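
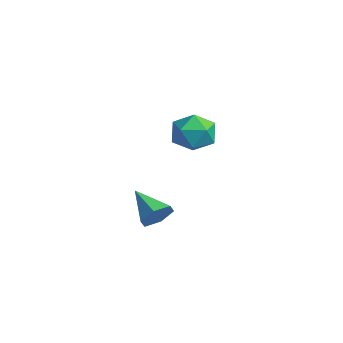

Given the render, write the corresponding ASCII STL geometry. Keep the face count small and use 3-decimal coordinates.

solid 
facet normal 0.822 0.244 -0.515
outer loop
vertex 5.174 -2.432 -1.671
vertex 4.668 -2.061 -2.302
vertex 4.953 -1.572 -1.616
endloop
endfacet
facet normal 0.162 -0.022 0.987
outer loop
vertex 5.174 -2.432 -1.671
vertex 4.953 -1.572 -1.616
vertex 3.132 -2.519 -1.338
endloop
endfacet
facet normal 0.822 0.244 -0.515
outer loop
vertex 4.953 -1.572 -1.616
vertex 4.668 -2.061 -2.302
vertex 4.447 -1.201 -2.247
endloop
endfacet
facet normal -0.275 0.716 0.641
outer loop
vertex 4.953 -1.572 -1.616
vertex 4.447 -1.201 -2.247
vertex 3.132 -2.519 -1.338
endloop
endfacet
facet normal 0.821 0.244 -0.516
outer loop
vertex 4.447 -1.201 -2.247
vertex 4.668 -2.061 -2.302
vertex 4.161 -1.691 -2.933
endloop
endfacet
facet normal -0.749 0.645 -0.148
outer loop
vertex 4.447 -1.201 -2.247
vertex 4.161 -1.691 -2.933
vertex 3.132 -2.519 -1.338
endloop
endfacet
facet normal 0.821 0.245 -0.516
outer loop
vertex 4.161 -1.691 -2.933
vertex 4.668 -2.061 -2.302
vertex 4.383 -2.551 -2.988
endloop
endfacet
facet normal -0.787 -0.165 -0.594
outer loop
vertex 4.161 -1.691 -2.933
vertex 4.383 -2.551 -2.988
vertex 3.132 -2.519 -1.338
endloop
endfacet
facet normal 0.822 0.244 -0.515
outer loop
vertex 4.383 -2.551 -2.988
vertex 4.668 -2.061 -2.302
vertex 4.889 -2.922 -2.357
endloop
endfacet
facet normal -0.351 -0.903 -0.249
outer loop
vertex 4.383 -2.551 -2.988
vertex 4.889 -2.922 -2.357
vertex 3.132 -2.519 -1.338
endloop
endfacet
facet normal 0.822 0.244 -0.515
outer loop
vertex 4.889 -2.922 -2.357
vertex 4.668 -2.061 -2.302
vertex 5.174 -2.432 -1.671
endloop
endfacet
facet normal 0.124 -0.831 0.542
outer loop
vertex 4.889 -2.922 -2.357
vertex 5.174 -2.432 -1.671
vertex 3.132 -2.519 -1.338
endloop
endfacet
facet normal -0.901 0.386 -0.199
outer loop
vertex -1.941 3.037 -1.008
vertex -2.431 1.909 -0.977
vertex -2.37 2.581 0.051
endloop
endfacet
facet normal -0.499 0.851 0.164
outer loop
vertex -1.941 3.037 -1.008
vertex -2.37 2.581 0.051
vertex -1.31 3.206 0.034
endloop
endfacet
facet normal 0.094 0.972 -0.215
outer loop
vertex -1.941 3.037 -1.008
vertex -1.31 3.206 0.034
vertex -0.717 2.919 -1.004
endloop
endfacet
facet normal 0.059 0.583 -0.811
outer loop
vertex -1.941 3.037 -1.008
vertex -0.717 2.919 -1.004
vertex -1.41 2.118 -1.63
endloop
endfacet
facet normal -0.557 0.220 -0.801
outer loop
vertex -1.941 3.037 -1.008
vertex -1.41 2.118 -1.63
vertex -2.431 1.909 -0.977
endloop
endfacet
facet normal -0.309 0.545 0.780
outer loop
vertex -1.31 3.206 0.034
vertex -2.37 2.581 0.051
vertex -1.41 2.182 0.71
endloop
endfacet
facet normal -0.959 -0.208 0.193
outer loop
vertex -2.37 2.581 0.051
vertex -2.431 1.909 -0.977
vertex -2.103 1.381 0.084
endloop
endfacet
facet normal -0.402 -0.477 -0.782
outer loop
vertex -2.431 1.909 -0.977
vertex -1.41 2.118 -1.63
vertex -1.51 1.094 -0.954
endloop
endfacet
facet normal 0.593 0.110 -0.798
outer loop
vertex -1.41 2.118 -1.63
vertex -0.717 2.919 -1.004
vertex -0.45 1.719 -0.971
endloop
endfacet
facet normal 0.651 0.740 0.167
outer loop
vertex -0.717 2.919 -1.004
vertex -1.31 3.206 0.034
vertex -0.389 2.391 0.057
endloop
endfacet
facet normal -0.059 -0.583 0.811
outer loop
vertex -0.879 1.263 0.088
vertex -1.41 2.182 0.71
vertex -2.103 1.381 0.084
endloop
endfacet
facet normal -0.094 -0.972 0.215
outer loop
vertex -0.879 1.263 0.088
vertex -2.103 1.381 0.084
vertex -1.51 1.094 -0.954
endloop
endfacet
facet normal 0.499 -0.851 -0.164
outer loop
vertex -0.879 1.263 0.088
vertex -1.51 1.094 -0.954
vertex -0.45 1.719 -0.971
endloop
endfacet
facet normal 0.901 -0.386 0.199
outer loop
vertex -0.879 1.263 0.088
vertex -0.45 1.719 -0.971
vertex -0.389 2.391 0.057
endloop
endfacet
facet normal 0.557 -0.220 0.801
outer loop
vertex -0.879 1.263 0.088
vertex -0.389 2.391 0.057
vertex -1.41 2.182 0.71
endloop
endfacet
facet normal -0.593 -0.110 0.798
outer loop
vertex -2.103 1.381 0.084
vertex -1.41 2.182 0.71
vertex -2.37 2.581 0.051
endloop
endfacet
facet normal -0.651 -0.740 -0.167
outer loop
vertex -1.51 1.094 -0.954
vertex -2.103 1.381 0.084
vertex -2.431 1.909 -0.977
endloop
endfacet
facet normal 0.309 -0.545 -0.780
outer loop
vertex -0.45 1.719 -0.971
vertex -1.51 1.094 -0.954
vertex -1.41 2.118 -1.63
endloop
endfacet
facet normal 0.959 0.208 -0.193
outer loop
vertex -0.389 2.391 0.057
vertex -0.45 1.719 -0.971
vertex -0.717 2.919 -1.004
endloop
endfacet
facet normal 0.402 0.477 0.782
outer loop
vertex -1.41 2.182 0.71
vertex -0.389 2.391 0.057
vertex -1.31 3.206 0.034
endloop
endfacet

endsolid


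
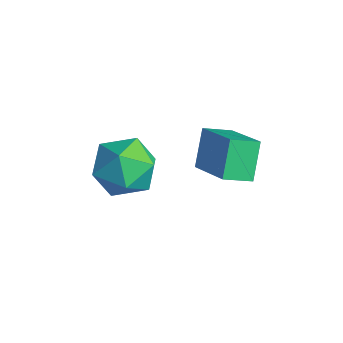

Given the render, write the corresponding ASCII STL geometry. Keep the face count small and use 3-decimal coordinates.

solid 
facet normal -0.864 0.070 -0.498
outer loop
vertex -3.667 2.506 -1.314
vertex -3.348 3.497 -1.727
vertex -3.024 1.792 -2.53
endloop
endfacet
facet normal -0.285 -0.885 0.369
outer loop
vertex -1.192 1.643 -1.473
vertex -3.667 2.506 -1.314
vertex -3.024 1.792 -2.53
endloop
endfacet
facet normal -0.864 0.071 -0.498
outer loop
vertex -3.024 1.792 -2.53
vertex -3.348 3.497 -1.727
vertex -2.705 2.782 -2.943
endloop
endfacet
facet normal 0.415 -0.461 -0.784
outer loop
vertex -2.705 2.782 -2.943
vertex -1.192 1.643 -1.473
vertex -3.024 1.792 -2.53
endloop
endfacet
facet normal -0.415 0.461 0.785
outer loop
vertex -3.667 2.506 -1.314
vertex -1.516 3.348 -0.67
vertex -3.348 3.497 -1.727
endloop
endfacet
facet normal -0.285 -0.885 0.370
outer loop
vertex -1.835 2.358 -0.257
vertex -3.667 2.506 -1.314
vertex -1.192 1.643 -1.473
endloop
endfacet
facet normal -0.415 0.461 0.784
outer loop
vertex -1.835 2.358 -0.257
vertex -1.516 3.348 -0.67
vertex -3.667 2.506 -1.314
endloop
endfacet
facet normal 0.285 0.884 -0.369
outer loop
vertex -3.348 3.497 -1.727
vertex -1.516 3.348 -0.67
vertex -2.705 2.782 -2.943
endloop
endfacet
facet normal 0.415 -0.461 -0.784
outer loop
vertex -0.873 2.634 -1.886
vertex -1.192 1.643 -1.473
vertex -2.705 2.782 -2.943
endloop
endfacet
facet normal 0.284 0.885 -0.369
outer loop
vertex -2.705 2.782 -2.943
vertex -1.516 3.348 -0.67
vertex -0.873 2.634 -1.886
endloop
endfacet
facet normal 0.864 -0.070 0.498
outer loop
vertex -0.873 2.634 -1.886
vertex -1.835 2.358 -0.257
vertex -1.192 1.643 -1.473
endloop
endfacet
facet normal 0.864 -0.071 0.498
outer loop
vertex -1.516 3.348 -0.67
vertex -1.835 2.358 -0.257
vertex -0.873 2.634 -1.886
endloop
endfacet
facet normal -0.989 -0.150 0.013
outer loop
vertex -4.313 -0.248 -1.332
vertex -4.143 -1.41 -1.763
vertex -4.159 -1.196 -0.53
endloop
endfacet
facet normal -0.795 0.312 0.521
outer loop
vertex -4.313 -0.248 -1.332
vertex -4.159 -1.196 -0.53
vertex -3.592 -0.101 -0.32
endloop
endfacet
facet normal -0.465 0.861 0.206
outer loop
vertex -4.313 -0.248 -1.332
vertex -3.592 -0.101 -0.32
vertex -3.224 0.362 -1.423
endloop
endfacet
facet normal -0.455 0.739 -0.497
outer loop
vertex -4.313 -0.248 -1.332
vertex -3.224 0.362 -1.423
vertex -3.564 -0.448 -2.315
endloop
endfacet
facet normal -0.779 0.115 -0.617
outer loop
vertex -4.313 -0.248 -1.332
vertex -3.564 -0.448 -2.315
vertex -4.143 -1.41 -1.763
endloop
endfacet
facet normal -0.324 -0.014 0.946
outer loop
vertex -3.592 -0.101 -0.32
vertex -4.159 -1.196 -0.53
vertex -2.976 -1.172 -0.125
endloop
endfacet
facet normal -0.638 -0.760 0.124
outer loop
vertex -4.159 -1.196 -0.53
vertex -4.143 -1.41 -1.763
vertex -3.316 -1.982 -1.017
endloop
endfacet
facet normal -0.298 -0.334 -0.894
outer loop
vertex -4.143 -1.41 -1.763
vertex -3.564 -0.448 -2.315
vertex -2.948 -1.519 -2.12
endloop
endfacet
facet normal 0.226 0.677 -0.701
outer loop
vertex -3.564 -0.448 -2.315
vertex -3.224 0.362 -1.423
vertex -2.381 -0.424 -1.91
endloop
endfacet
facet normal 0.210 0.874 0.437
outer loop
vertex -3.224 0.362 -1.423
vertex -3.592 -0.101 -0.32
vertex -2.397 -0.21 -0.677
endloop
endfacet
facet normal 0.455 -0.739 0.497
outer loop
vertex -2.227 -1.372 -1.108
vertex -2.976 -1.172 -0.125
vertex -3.316 -1.982 -1.017
endloop
endfacet
facet normal 0.465 -0.861 -0.206
outer loop
vertex -2.227 -1.372 -1.108
vertex -3.316 -1.982 -1.017
vertex -2.948 -1.519 -2.12
endloop
endfacet
facet normal 0.795 -0.312 -0.521
outer loop
vertex -2.227 -1.372 -1.108
vertex -2.948 -1.519 -2.12
vertex -2.381 -0.424 -1.91
endloop
endfacet
facet normal 0.989 0.150 -0.013
outer loop
vertex -2.227 -1.372 -1.108
vertex -2.381 -0.424 -1.91
vertex -2.397 -0.21 -0.677
endloop
endfacet
facet normal 0.779 -0.115 0.617
outer loop
vertex -2.227 -1.372 -1.108
vertex -2.397 -0.21 -0.677
vertex -2.976 -1.172 -0.125
endloop
endfacet
facet normal -0.226 -0.677 0.701
outer loop
vertex -3.316 -1.982 -1.017
vertex -2.976 -1.172 -0.125
vertex -4.159 -1.196 -0.53
endloop
endfacet
facet normal -0.210 -0.874 -0.437
outer loop
vertex -2.948 -1.519 -2.12
vertex -3.316 -1.982 -1.017
vertex -4.143 -1.41 -1.763
endloop
endfacet
facet normal 0.324 0.014 -0.946
outer loop
vertex -2.381 -0.424 -1.91
vertex -2.948 -1.519 -2.12
vertex -3.564 -0.448 -2.315
endloop
endfacet
facet normal 0.638 0.760 -0.124
outer loop
vertex -2.397 -0.21 -0.677
vertex -2.381 -0.424 -1.91
vertex -3.224 0.362 -1.423
endloop
endfacet
facet normal 0.298 0.334 0.894
outer loop
vertex -2.976 -1.172 -0.125
vertex -2.397 -0.21 -0.677
vertex -3.592 -0.101 -0.32
endloop
endfacet

endsolid


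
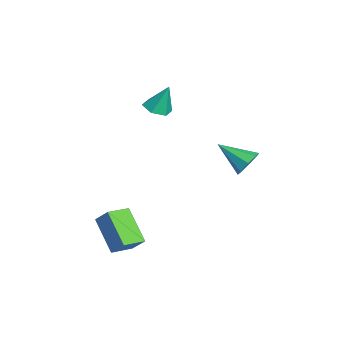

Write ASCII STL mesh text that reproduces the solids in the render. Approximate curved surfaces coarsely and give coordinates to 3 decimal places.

solid 
facet normal -0.088 -0.356 -0.930
outer loop
vertex -1.181 -0.372 1.227
vertex -1.864 -0.77 1.444
vertex -1.91 -0.004 1.155
endloop
endfacet
facet normal 0.448 0.894 0.033
outer loop
vertex -1.181 -0.372 1.227
vertex -1.91 -0.004 1.155
vertex -1.716 -0.17 3.016
endloop
endfacet
facet normal -0.088 -0.356 -0.930
outer loop
vertex -1.91 -0.004 1.155
vertex -1.864 -0.77 1.444
vertex -2.593 -0.402 1.372
endloop
endfacet
facet normal -0.469 0.874 0.127
outer loop
vertex -1.91 -0.004 1.155
vertex -2.593 -0.402 1.372
vertex -1.716 -0.17 3.016
endloop
endfacet
facet normal -0.087 -0.355 -0.931
outer loop
vertex -2.593 -0.402 1.372
vertex -1.864 -0.77 1.444
vertex -2.548 -1.168 1.66
endloop
endfacet
facet normal -0.883 0.119 0.454
outer loop
vertex -2.593 -0.402 1.372
vertex -2.548 -1.168 1.66
vertex -1.716 -0.17 3.016
endloop
endfacet
facet normal -0.088 -0.355 -0.931
outer loop
vertex -2.548 -1.168 1.66
vertex -1.864 -0.77 1.444
vertex -1.819 -1.537 1.732
endloop
endfacet
facet normal -0.381 -0.618 0.688
outer loop
vertex -2.548 -1.168 1.66
vertex -1.819 -1.537 1.732
vertex -1.716 -0.17 3.016
endloop
endfacet
facet normal -0.089 -0.355 -0.931
outer loop
vertex -1.819 -1.537 1.732
vertex -1.864 -0.77 1.444
vertex -1.135 -1.139 1.515
endloop
endfacet
facet normal 0.537 -0.599 0.594
outer loop
vertex -1.819 -1.537 1.732
vertex -1.135 -1.139 1.515
vertex -1.716 -0.17 3.016
endloop
endfacet
facet normal -0.089 -0.355 -0.931
outer loop
vertex -1.135 -1.139 1.515
vertex -1.864 -0.77 1.444
vertex -1.181 -0.372 1.227
endloop
endfacet
facet normal 0.951 0.157 0.267
outer loop
vertex -1.135 -1.139 1.515
vertex -1.181 -0.372 1.227
vertex -1.716 -0.17 3.016
endloop
endfacet
facet normal -0.542 0.816 -0.203
outer loop
vertex 2.336 -3.201 -3.726
vertex 2.89 -2.618 -2.863
vertex 3.855 -2.545 -5.145
endloop
endfacet
facet normal -0.470 -0.494 -0.731
outer loop
vertex 4.57 -3.622 -4.877
vertex 2.336 -3.201 -3.726
vertex 3.855 -2.545 -5.145
endloop
endfacet
facet normal -0.541 0.816 -0.203
outer loop
vertex 3.855 -2.545 -5.145
vertex 2.89 -2.618 -2.863
vertex 4.41 -1.962 -4.281
endloop
endfacet
facet normal 0.697 0.301 -0.651
outer loop
vertex 4.41 -1.962 -4.281
vertex 4.57 -3.622 -4.877
vertex 3.855 -2.545 -5.145
endloop
endfacet
facet normal -0.697 -0.301 0.651
outer loop
vertex 2.336 -3.201 -3.726
vertex 3.605 -3.695 -2.595
vertex 2.89 -2.618 -2.863
endloop
endfacet
facet normal -0.470 -0.493 -0.732
outer loop
vertex 3.05 -4.278 -3.459
vertex 2.336 -3.201 -3.726
vertex 4.57 -3.622 -4.877
endloop
endfacet
facet normal -0.697 -0.301 0.651
outer loop
vertex 3.05 -4.278 -3.459
vertex 3.605 -3.695 -2.595
vertex 2.336 -3.201 -3.726
endloop
endfacet
facet normal 0.470 0.494 0.732
outer loop
vertex 2.89 -2.618 -2.863
vertex 3.605 -3.695 -2.595
vertex 4.41 -1.962 -4.281
endloop
endfacet
facet normal 0.697 0.301 -0.651
outer loop
vertex 5.124 -3.039 -4.014
vertex 4.57 -3.622 -4.877
vertex 4.41 -1.962 -4.281
endloop
endfacet
facet normal 0.470 0.493 0.732
outer loop
vertex 4.41 -1.962 -4.281
vertex 3.605 -3.695 -2.595
vertex 5.124 -3.039 -4.014
endloop
endfacet
facet normal 0.542 -0.816 0.203
outer loop
vertex 5.124 -3.039 -4.014
vertex 3.05 -4.278 -3.459
vertex 4.57 -3.622 -4.877
endloop
endfacet
facet normal 0.542 -0.816 0.203
outer loop
vertex 3.605 -3.695 -2.595
vertex 3.05 -4.278 -3.459
vertex 5.124 -3.039 -4.014
endloop
endfacet
facet normal 0.462 0.734 -0.498
outer loop
vertex 1.77 3.771 -0.212
vertex 1.48 3.456 -0.946
vertex 1.193 4.021 -0.379
endloop
endfacet
facet normal -0.170 0.246 0.954
outer loop
vertex 1.77 3.771 -0.212
vertex 1.193 4.021 -0.379
vertex 0.58 2.024 0.026
endloop
endfacet
facet normal 0.462 0.734 -0.498
outer loop
vertex 1.193 4.021 -0.379
vertex 1.48 3.456 -0.946
vertex 0.784 3.939 -0.879
endloop
endfacet
facet normal -0.753 0.345 0.560
outer loop
vertex 1.193 4.021 -0.379
vertex 0.784 3.939 -0.879
vertex 0.58 2.024 0.026
endloop
endfacet
facet normal 0.461 0.734 -0.499
outer loop
vertex 0.784 3.939 -0.879
vertex 1.48 3.456 -0.946
vertex 0.783 3.574 -1.417
endloop
endfacet
facet normal -0.995 0.081 -0.053
outer loop
vertex 0.784 3.939 -0.879
vertex 0.783 3.574 -1.417
vertex 0.58 2.024 0.026
endloop
endfacet
facet normal 0.461 0.734 -0.498
outer loop
vertex 0.783 3.574 -1.417
vertex 1.48 3.456 -0.946
vertex 1.19 3.14 -1.68
endloop
endfacet
facet normal -0.756 -0.390 -0.526
outer loop
vertex 0.783 3.574 -1.417
vertex 1.19 3.14 -1.68
vertex 0.58 2.024 0.026
endloop
endfacet
facet normal 0.463 0.733 -0.498
outer loop
vertex 1.19 3.14 -1.68
vertex 1.48 3.456 -0.946
vertex 1.767 2.89 -1.512
endloop
endfacet
facet normal -0.175 -0.794 -0.582
outer loop
vertex 1.19 3.14 -1.68
vertex 1.767 2.89 -1.512
vertex 0.58 2.024 0.026
endloop
endfacet
facet normal 0.462 0.733 -0.499
outer loop
vertex 1.767 2.89 -1.512
vertex 1.48 3.456 -0.946
vertex 2.176 2.972 -1.013
endloop
endfacet
facet normal 0.408 -0.893 -0.188
outer loop
vertex 1.767 2.89 -1.512
vertex 2.176 2.972 -1.013
vertex 0.58 2.024 0.026
endloop
endfacet
facet normal 0.462 0.734 -0.498
outer loop
vertex 2.176 2.972 -1.013
vertex 1.48 3.456 -0.946
vertex 2.177 3.337 -0.474
endloop
endfacet
facet normal 0.651 -0.629 0.425
outer loop
vertex 2.176 2.972 -1.013
vertex 2.177 3.337 -0.474
vertex 0.58 2.024 0.026
endloop
endfacet
facet normal 0.462 0.734 -0.498
outer loop
vertex 2.177 3.337 -0.474
vertex 1.48 3.456 -0.946
vertex 1.77 3.771 -0.212
endloop
endfacet
facet normal 0.411 -0.157 0.898
outer loop
vertex 2.177 3.337 -0.474
vertex 1.77 3.771 -0.212
vertex 0.58 2.024 0.026
endloop
endfacet

endsolid


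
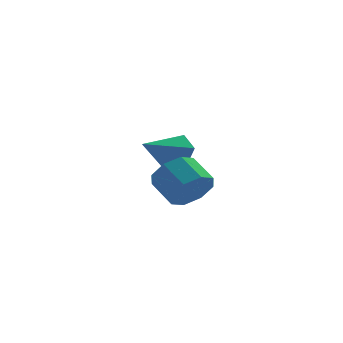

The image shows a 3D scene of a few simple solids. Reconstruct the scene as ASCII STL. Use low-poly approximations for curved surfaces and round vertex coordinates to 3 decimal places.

solid 
facet normal 0.718 0.523 -0.459
outer loop
vertex 1.093 0.829 1.606
vertex 0.362 1.424 1.141
vertex 0.753 1.706 2.074
endloop
endfacet
facet normal 0.271 -0.369 0.889
outer loop
vertex 1.093 0.829 1.606
vertex 0.753 1.706 2.074
vertex -1.102 0.356 2.079
endloop
endfacet
facet normal 0.718 0.524 -0.459
outer loop
vertex 0.753 1.706 2.074
vertex 0.362 1.424 1.141
vertex 0.023 2.3 1.61
endloop
endfacet
facet normal -0.266 0.369 0.891
outer loop
vertex 0.753 1.706 2.074
vertex 0.023 2.3 1.61
vertex -1.102 0.356 2.079
endloop
endfacet
facet normal 0.718 0.524 -0.459
outer loop
vertex 0.023 2.3 1.61
vertex 0.362 1.424 1.141
vertex -0.368 2.018 0.677
endloop
endfacet
facet normal -0.830 0.526 0.189
outer loop
vertex 0.023 2.3 1.61
vertex -0.368 2.018 0.677
vertex -1.102 0.356 2.079
endloop
endfacet
facet normal 0.718 0.523 -0.459
outer loop
vertex -0.368 2.018 0.677
vertex 0.362 1.424 1.141
vertex -0.029 1.142 0.209
endloop
endfacet
facet normal -0.856 -0.056 -0.515
outer loop
vertex -0.368 2.018 0.677
vertex -0.029 1.142 0.209
vertex -1.102 0.356 2.079
endloop
endfacet
facet normal 0.718 0.523 -0.459
outer loop
vertex -0.029 1.142 0.209
vertex 0.362 1.424 1.141
vertex 0.701 0.547 0.673
endloop
endfacet
facet normal -0.319 -0.794 -0.517
outer loop
vertex -0.029 1.142 0.209
vertex 0.701 0.547 0.673
vertex -1.102 0.356 2.079
endloop
endfacet
facet normal 0.718 0.523 -0.460
outer loop
vertex 0.701 0.547 0.673
vertex 0.362 1.424 1.141
vertex 1.093 0.829 1.606
endloop
endfacet
facet normal 0.245 -0.952 0.185
outer loop
vertex 0.701 0.547 0.673
vertex 1.093 0.829 1.606
vertex -1.102 0.356 2.079
endloop
endfacet
facet normal 0.461 -0.729 -0.507
outer loop
vertex 1.368 -3.125 0.897
vertex 0.489 -3.681 0.897
vertex 0.912 -2.973 0.264
endloop
endfacet
facet normal 0.677 0.658 -0.330
outer loop
vertex 1.368 -3.125 0.897
vertex 0.912 -2.973 0.264
vertex 0.709 -2.083 1.623
endloop
endfacet
facet normal 0.677 0.658 -0.330
outer loop
vertex 0.709 -2.083 1.623
vertex 0.912 -2.973 0.264
vertex 0.253 -1.931 0.989
endloop
endfacet
facet normal -0.461 0.728 0.506
outer loop
vertex 0.709 -2.083 1.623
vertex 0.253 -1.931 0.989
vertex -0.169 -2.639 1.623
endloop
endfacet
facet normal 0.461 -0.729 -0.507
outer loop
vertex 0.912 -2.973 0.264
vertex 0.489 -3.681 0.897
vertex 0.208 -3.235 0.001
endloop
endfacet
facet normal 0.074 0.601 -0.796
outer loop
vertex 0.912 -2.973 0.264
vertex 0.208 -3.235 0.001
vertex 0.253 -1.931 0.989
endloop
endfacet
facet normal 0.074 0.601 -0.796
outer loop
vertex 0.253 -1.931 0.989
vertex 0.208 -3.235 0.001
vertex -0.451 -2.193 0.726
endloop
endfacet
facet normal -0.461 0.729 0.507
outer loop
vertex 0.253 -1.931 0.989
vertex -0.451 -2.193 0.726
vertex -0.169 -2.639 1.623
endloop
endfacet
facet normal 0.461 -0.728 -0.507
outer loop
vertex 0.208 -3.235 0.001
vertex 0.489 -3.681 0.897
vertex -0.331 -3.759 0.264
endloop
endfacet
facet normal -0.574 0.191 -0.796
outer loop
vertex 0.208 -3.235 0.001
vertex -0.331 -3.759 0.264
vertex -0.451 -2.193 0.726
endloop
endfacet
facet normal -0.574 0.191 -0.796
outer loop
vertex -0.451 -2.193 0.726
vertex -0.331 -3.759 0.264
vertex -0.99 -2.717 0.989
endloop
endfacet
facet normal -0.461 0.728 0.507
outer loop
vertex -0.451 -2.193 0.726
vertex -0.99 -2.717 0.989
vertex -0.169 -2.639 1.623
endloop
endfacet
facet normal 0.461 -0.728 -0.507
outer loop
vertex -0.331 -3.759 0.264
vertex 0.489 -3.681 0.897
vertex -0.389 -4.237 0.897
endloop
endfacet
facet normal -0.884 -0.330 -0.330
outer loop
vertex -0.331 -3.759 0.264
vertex -0.389 -4.237 0.897
vertex -0.99 -2.717 0.989
endloop
endfacet
facet normal -0.885 -0.330 -0.330
outer loop
vertex -0.99 -2.717 0.989
vertex -0.389 -4.237 0.897
vertex -1.048 -3.195 1.623
endloop
endfacet
facet normal -0.461 0.728 0.507
outer loop
vertex -0.99 -2.717 0.989
vertex -1.048 -3.195 1.623
vertex -0.169 -2.639 1.623
endloop
endfacet
facet normal 0.461 -0.728 -0.506
outer loop
vertex -0.389 -4.237 0.897
vertex 0.489 -3.681 0.897
vertex 0.067 -4.389 1.531
endloop
endfacet
facet normal -0.677 -0.658 0.329
outer loop
vertex -0.389 -4.237 0.897
vertex 0.067 -4.389 1.531
vertex -1.048 -3.195 1.623
endloop
endfacet
facet normal -0.677 -0.658 0.330
outer loop
vertex -1.048 -3.195 1.623
vertex 0.067 -4.389 1.531
vertex -0.592 -3.347 2.256
endloop
endfacet
facet normal -0.461 0.729 0.507
outer loop
vertex -1.048 -3.195 1.623
vertex -0.592 -3.347 2.256
vertex -0.169 -2.639 1.623
endloop
endfacet
facet normal 0.461 -0.729 -0.507
outer loop
vertex 0.067 -4.389 1.531
vertex 0.489 -3.681 0.897
vertex 0.771 -4.127 1.794
endloop
endfacet
facet normal -0.074 -0.601 0.796
outer loop
vertex 0.067 -4.389 1.531
vertex 0.771 -4.127 1.794
vertex -0.592 -3.347 2.256
endloop
endfacet
facet normal -0.074 -0.601 0.796
outer loop
vertex -0.592 -3.347 2.256
vertex 0.771 -4.127 1.794
vertex 0.112 -3.085 2.519
endloop
endfacet
facet normal -0.461 0.729 0.507
outer loop
vertex -0.592 -3.347 2.256
vertex 0.112 -3.085 2.519
vertex -0.169 -2.639 1.623
endloop
endfacet
facet normal 0.461 -0.728 -0.507
outer loop
vertex 0.771 -4.127 1.794
vertex 0.489 -3.681 0.897
vertex 1.31 -3.603 1.531
endloop
endfacet
facet normal 0.574 -0.191 0.796
outer loop
vertex 0.771 -4.127 1.794
vertex 1.31 -3.603 1.531
vertex 0.112 -3.085 2.519
endloop
endfacet
facet normal 0.574 -0.191 0.796
outer loop
vertex 0.112 -3.085 2.519
vertex 1.31 -3.603 1.531
vertex 0.651 -2.561 2.256
endloop
endfacet
facet normal -0.461 0.728 0.507
outer loop
vertex 0.112 -3.085 2.519
vertex 0.651 -2.561 2.256
vertex -0.169 -2.639 1.623
endloop
endfacet
facet normal 0.461 -0.728 -0.507
outer loop
vertex 1.31 -3.603 1.531
vertex 0.489 -3.681 0.897
vertex 1.368 -3.125 0.897
endloop
endfacet
facet normal 0.885 0.330 0.330
outer loop
vertex 1.31 -3.603 1.531
vertex 1.368 -3.125 0.897
vertex 0.651 -2.561 2.256
endloop
endfacet
facet normal 0.885 0.330 0.330
outer loop
vertex 0.651 -2.561 2.256
vertex 1.368 -3.125 0.897
vertex 0.709 -2.083 1.623
endloop
endfacet
facet normal -0.461 0.728 0.507
outer loop
vertex 0.651 -2.561 2.256
vertex 0.709 -2.083 1.623
vertex -0.169 -2.639 1.623
endloop
endfacet

endsolid


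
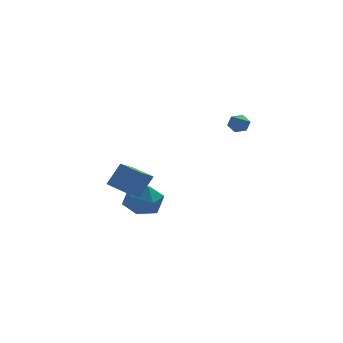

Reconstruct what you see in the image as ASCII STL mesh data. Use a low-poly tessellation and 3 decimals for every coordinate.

solid 
facet normal -0.516 -0.696 0.500
outer loop
vertex -1.413 -3.942 0.33
vertex -2.326 -3.061 0.615
vertex -2.111 -4.279 -0.86
endloop
endfacet
facet normal 0.702 -0.678 -0.220
outer loop
vertex -1.414 -3.339 -1.535
vertex -1.413 -3.942 0.33
vertex -2.111 -4.279 -0.86
endloop
endfacet
facet normal -0.516 -0.696 0.499
outer loop
vertex -2.111 -4.279 -0.86
vertex -2.326 -3.061 0.615
vertex -3.023 -3.398 -0.575
endloop
endfacet
facet normal -0.491 -0.237 -0.838
outer loop
vertex -3.023 -3.398 -0.575
vertex -1.414 -3.339 -1.535
vertex -2.111 -4.279 -0.86
endloop
endfacet
facet normal 0.491 0.238 0.838
outer loop
vertex -1.413 -3.942 0.33
vertex -1.629 -2.121 -0.06
vertex -2.326 -3.061 0.615
endloop
endfacet
facet normal 0.702 -0.677 -0.219
outer loop
vertex -0.717 -3.002 -0.345
vertex -1.413 -3.942 0.33
vertex -1.414 -3.339 -1.535
endloop
endfacet
facet normal 0.491 0.238 0.838
outer loop
vertex -0.717 -3.002 -0.345
vertex -1.629 -2.121 -0.06
vertex -1.413 -3.942 0.33
endloop
endfacet
facet normal -0.702 0.678 0.219
outer loop
vertex -2.326 -3.061 0.615
vertex -1.629 -2.121 -0.06
vertex -3.023 -3.398 -0.575
endloop
endfacet
facet normal -0.491 -0.238 -0.838
outer loop
vertex -2.327 -2.458 -1.25
vertex -1.414 -3.339 -1.535
vertex -3.023 -3.398 -0.575
endloop
endfacet
facet normal -0.702 0.678 0.220
outer loop
vertex -3.023 -3.398 -0.575
vertex -1.629 -2.121 -0.06
vertex -2.327 -2.458 -1.25
endloop
endfacet
facet normal 0.516 0.696 -0.499
outer loop
vertex -2.327 -2.458 -1.25
vertex -0.717 -3.002 -0.345
vertex -1.414 -3.339 -1.535
endloop
endfacet
facet normal 0.516 0.696 -0.500
outer loop
vertex -1.629 -2.121 -0.06
vertex -0.717 -3.002 -0.345
vertex -2.327 -2.458 -1.25
endloop
endfacet
facet normal 0.216 0.839 -0.500
outer loop
vertex 4.162 -1.99 2.777
vertex 3.6 -1.916 2.658
vertex 3.826 -1.687 3.14
endloop
endfacet
facet normal 0.715 -0.042 0.697
outer loop
vertex 4.162 -1.99 2.777
vertex 3.826 -1.687 3.14
vertex 3.14 -3.704 3.722
endloop
endfacet
facet normal 0.214 0.839 -0.499
outer loop
vertex 3.826 -1.687 3.14
vertex 3.6 -1.916 2.658
vertex 3.263 -1.614 3.021
endloop
endfacet
facet normal -0.156 0.322 0.934
outer loop
vertex 3.826 -1.687 3.14
vertex 3.263 -1.614 3.021
vertex 3.14 -3.704 3.722
endloop
endfacet
facet normal 0.214 0.839 -0.499
outer loop
vertex 3.263 -1.614 3.021
vertex 3.6 -1.916 2.658
vertex 3.037 -1.843 2.539
endloop
endfacet
facet normal -0.921 0.172 0.350
outer loop
vertex 3.263 -1.614 3.021
vertex 3.037 -1.843 2.539
vertex 3.14 -3.704 3.722
endloop
endfacet
facet normal 0.214 0.839 -0.500
outer loop
vertex 3.037 -1.843 2.539
vertex 3.6 -1.916 2.658
vertex 3.373 -2.145 2.176
endloop
endfacet
facet normal -0.814 -0.343 -0.468
outer loop
vertex 3.037 -1.843 2.539
vertex 3.373 -2.145 2.176
vertex 3.14 -3.704 3.722
endloop
endfacet
facet normal 0.216 0.839 -0.500
outer loop
vertex 3.373 -2.145 2.176
vertex 3.6 -1.916 2.658
vertex 3.936 -2.219 2.295
endloop
endfacet
facet normal 0.056 -0.707 -0.705
outer loop
vertex 3.373 -2.145 2.176
vertex 3.936 -2.219 2.295
vertex 3.14 -3.704 3.722
endloop
endfacet
facet normal 0.216 0.839 -0.500
outer loop
vertex 3.936 -2.219 2.295
vertex 3.6 -1.916 2.658
vertex 4.162 -1.99 2.777
endloop
endfacet
facet normal 0.822 -0.557 -0.121
outer loop
vertex 3.936 -2.219 2.295
vertex 4.162 -1.99 2.777
vertex 3.14 -3.704 3.722
endloop
endfacet
facet normal -0.251 0.861 0.442
outer loop
vertex -1.312 1.744 -3.758
vertex -1.583 1.164 -2.782
vertex -0.498 1.562 -2.942
endloop
endfacet
facet normal 0.261 0.964 -0.046
outer loop
vertex -1.312 1.744 -3.758
vertex -0.498 1.562 -2.942
vertex -0.23 1.436 -4.071
endloop
endfacet
facet normal 0.014 0.737 -0.676
outer loop
vertex -1.312 1.744 -3.758
vertex -0.23 1.436 -4.071
vertex -1.15 0.961 -4.609
endloop
endfacet
facet normal -0.650 0.494 -0.578
outer loop
vertex -1.312 1.744 -3.758
vertex -1.15 0.961 -4.609
vertex -1.987 0.793 -3.812
endloop
endfacet
facet normal -0.813 0.571 0.113
outer loop
vertex -1.312 1.744 -3.758
vertex -1.987 0.793 -3.812
vertex -1.583 1.164 -2.782
endloop
endfacet
facet normal 0.819 0.558 0.132
outer loop
vertex -0.23 1.436 -4.071
vertex -0.498 1.562 -2.942
vertex 0.167 0.667 -3.288
endloop
endfacet
facet normal -0.008 0.392 0.920
outer loop
vertex -0.498 1.562 -2.942
vertex -1.583 1.164 -2.782
vertex -0.67 0.499 -2.491
endloop
endfacet
facet normal -0.918 -0.079 0.388
outer loop
vertex -1.583 1.164 -2.782
vertex -1.987 0.793 -3.812
vertex -1.59 0.024 -3.029
endloop
endfacet
facet normal -0.653 -0.204 -0.729
outer loop
vertex -1.987 0.793 -3.812
vertex -1.15 0.961 -4.609
vertex -1.322 -0.102 -4.158
endloop
endfacet
facet normal 0.421 0.190 -0.887
outer loop
vertex -1.15 0.961 -4.609
vertex -0.23 1.436 -4.071
vertex -0.237 0.296 -4.318
endloop
endfacet
facet normal 0.650 -0.494 0.578
outer loop
vertex -0.508 -0.284 -3.342
vertex 0.167 0.667 -3.288
vertex -0.67 0.499 -2.491
endloop
endfacet
facet normal -0.014 -0.737 0.676
outer loop
vertex -0.508 -0.284 -3.342
vertex -0.67 0.499 -2.491
vertex -1.59 0.024 -3.029
endloop
endfacet
facet normal -0.261 -0.964 0.046
outer loop
vertex -0.508 -0.284 -3.342
vertex -1.59 0.024 -3.029
vertex -1.322 -0.102 -4.158
endloop
endfacet
facet normal 0.251 -0.861 -0.442
outer loop
vertex -0.508 -0.284 -3.342
vertex -1.322 -0.102 -4.158
vertex -0.237 0.296 -4.318
endloop
endfacet
facet normal 0.813 -0.571 -0.113
outer loop
vertex -0.508 -0.284 -3.342
vertex -0.237 0.296 -4.318
vertex 0.167 0.667 -3.288
endloop
endfacet
facet normal 0.653 0.204 0.729
outer loop
vertex -0.67 0.499 -2.491
vertex 0.167 0.667 -3.288
vertex -0.498 1.562 -2.942
endloop
endfacet
facet normal -0.421 -0.190 0.887
outer loop
vertex -1.59 0.024 -3.029
vertex -0.67 0.499 -2.491
vertex -1.583 1.164 -2.782
endloop
endfacet
facet normal -0.819 -0.558 -0.132
outer loop
vertex -1.322 -0.102 -4.158
vertex -1.59 0.024 -3.029
vertex -1.987 0.793 -3.812
endloop
endfacet
facet normal 0.008 -0.392 -0.920
outer loop
vertex -0.237 0.296 -4.318
vertex -1.322 -0.102 -4.158
vertex -1.15 0.961 -4.609
endloop
endfacet
facet normal 0.918 0.079 -0.388
outer loop
vertex 0.167 0.667 -3.288
vertex -0.237 0.296 -4.318
vertex -0.23 1.436 -4.071
endloop
endfacet

endsolid


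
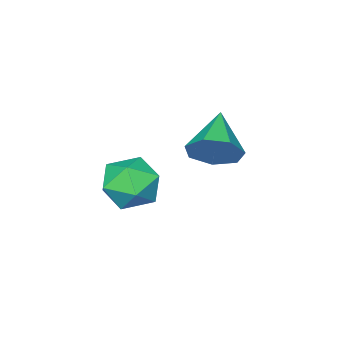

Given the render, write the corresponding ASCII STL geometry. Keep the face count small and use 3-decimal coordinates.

solid 
facet normal -0.907 -0.374 0.192
outer loop
vertex 0.429 -0.406 -1.599
vertex 0.88 -1.469 -1.54
vertex 0.812 -0.816 -0.588
endloop
endfacet
facet normal -0.849 0.293 0.440
outer loop
vertex 0.429 -0.406 -1.599
vertex 0.812 -0.816 -0.588
vertex 1.033 0.278 -0.889
endloop
endfacet
facet normal -0.687 0.719 -0.108
outer loop
vertex 0.429 -0.406 -1.599
vertex 1.033 0.278 -0.889
vertex 1.237 0.302 -2.027
endloop
endfacet
facet normal -0.645 0.315 -0.696
outer loop
vertex 0.429 -0.406 -1.599
vertex 1.237 0.302 -2.027
vertex 1.143 -0.778 -2.429
endloop
endfacet
facet normal -0.781 -0.360 -0.511
outer loop
vertex 0.429 -0.406 -1.599
vertex 1.143 -0.778 -2.429
vertex 0.88 -1.469 -1.54
endloop
endfacet
facet normal -0.304 0.309 0.901
outer loop
vertex 1.033 0.278 -0.889
vertex 0.812 -0.816 -0.588
vertex 1.857 -0.362 -0.391
endloop
endfacet
facet normal -0.399 -0.769 0.499
outer loop
vertex 0.812 -0.816 -0.588
vertex 0.88 -1.469 -1.54
vertex 1.763 -1.442 -0.793
endloop
endfacet
facet normal -0.194 -0.746 -0.637
outer loop
vertex 0.88 -1.469 -1.54
vertex 1.143 -0.778 -2.429
vertex 1.967 -1.418 -1.931
endloop
endfacet
facet normal 0.026 0.347 -0.938
outer loop
vertex 1.143 -0.778 -2.429
vertex 1.237 0.302 -2.027
vertex 2.188 -0.324 -2.232
endloop
endfacet
facet normal -0.042 0.999 0.014
outer loop
vertex 1.237 0.302 -2.027
vertex 1.033 0.278 -0.889
vertex 2.12 0.329 -1.28
endloop
endfacet
facet normal 0.645 -0.315 0.696
outer loop
vertex 2.571 -0.734 -1.221
vertex 1.857 -0.362 -0.391
vertex 1.763 -1.442 -0.793
endloop
endfacet
facet normal 0.687 -0.719 0.108
outer loop
vertex 2.571 -0.734 -1.221
vertex 1.763 -1.442 -0.793
vertex 1.967 -1.418 -1.931
endloop
endfacet
facet normal 0.849 -0.293 -0.440
outer loop
vertex 2.571 -0.734 -1.221
vertex 1.967 -1.418 -1.931
vertex 2.188 -0.324 -2.232
endloop
endfacet
facet normal 0.907 0.374 -0.192
outer loop
vertex 2.571 -0.734 -1.221
vertex 2.188 -0.324 -2.232
vertex 2.12 0.329 -1.28
endloop
endfacet
facet normal 0.781 0.360 0.511
outer loop
vertex 2.571 -0.734 -1.221
vertex 2.12 0.329 -1.28
vertex 1.857 -0.362 -0.391
endloop
endfacet
facet normal -0.026 -0.347 0.938
outer loop
vertex 1.763 -1.442 -0.793
vertex 1.857 -0.362 -0.391
vertex 0.812 -0.816 -0.588
endloop
endfacet
facet normal 0.042 -0.999 -0.014
outer loop
vertex 1.967 -1.418 -1.931
vertex 1.763 -1.442 -0.793
vertex 0.88 -1.469 -1.54
endloop
endfacet
facet normal 0.304 -0.309 -0.901
outer loop
vertex 2.188 -0.324 -2.232
vertex 1.967 -1.418 -1.931
vertex 1.143 -0.778 -2.429
endloop
endfacet
facet normal 0.399 0.769 -0.499
outer loop
vertex 2.12 0.329 -1.28
vertex 2.188 -0.324 -2.232
vertex 1.237 0.302 -2.027
endloop
endfacet
facet normal 0.194 0.746 0.637
outer loop
vertex 1.857 -0.362 -0.391
vertex 2.12 0.329 -1.28
vertex 1.033 0.278 -0.889
endloop
endfacet
facet normal 0.706 0.537 -0.461
outer loop
vertex -0.99 0.268 -0.07
vertex -1.554 0.259 -0.944
vertex -1.573 0.95 -0.168
endloop
endfacet
facet normal -0.041 0.107 0.993
outer loop
vertex -0.99 0.268 -0.07
vertex -1.573 0.95 -0.168
vertex -2.946 -0.799 -0.036
endloop
endfacet
facet normal 0.707 0.537 -0.461
outer loop
vertex -1.573 0.95 -0.168
vertex -1.554 0.259 -0.944
vertex -2.141 1.112 -0.85
endloop
endfacet
facet normal -0.595 0.514 0.618
outer loop
vertex -1.573 0.95 -0.168
vertex -2.141 1.112 -0.85
vertex -2.946 -0.799 -0.036
endloop
endfacet
facet normal 0.706 0.537 -0.461
outer loop
vertex -2.141 1.112 -0.85
vertex -1.554 0.259 -0.944
vertex -2.267 0.631 -1.603
endloop
endfacet
facet normal -0.930 0.360 -0.074
outer loop
vertex -2.141 1.112 -0.85
vertex -2.267 0.631 -1.603
vertex -2.946 -0.799 -0.036
endloop
endfacet
facet normal 0.706 0.537 -0.461
outer loop
vertex -2.267 0.631 -1.603
vertex -1.554 0.259 -0.944
vertex -1.856 -0.13 -1.86
endloop
endfacet
facet normal -0.793 -0.239 -0.561
outer loop
vertex -2.267 0.631 -1.603
vertex -1.856 -0.13 -1.86
vertex -2.946 -0.799 -0.036
endloop
endfacet
facet normal 0.707 0.536 -0.461
outer loop
vertex -1.856 -0.13 -1.86
vertex -1.554 0.259 -0.944
vertex -1.218 -0.599 -1.427
endloop
endfacet
facet normal -0.287 -0.831 -0.476
outer loop
vertex -1.856 -0.13 -1.86
vertex -1.218 -0.599 -1.427
vertex -2.946 -0.799 -0.036
endloop
endfacet
facet normal 0.707 0.536 -0.461
outer loop
vertex -1.218 -0.599 -1.427
vertex -1.554 0.259 -0.944
vertex -0.833 -0.422 -0.631
endloop
endfacet
facet normal 0.206 -0.972 0.116
outer loop
vertex -1.218 -0.599 -1.427
vertex -0.833 -0.422 -0.631
vertex -2.946 -0.799 -0.036
endloop
endfacet
facet normal 0.707 0.536 -0.462
outer loop
vertex -0.833 -0.422 -0.631
vertex -1.554 0.259 -0.944
vertex -0.99 0.268 -0.07
endloop
endfacet
facet normal 0.316 -0.554 0.770
outer loop
vertex -0.833 -0.422 -0.631
vertex -0.99 0.268 -0.07
vertex -2.946 -0.799 -0.036
endloop
endfacet

endsolid


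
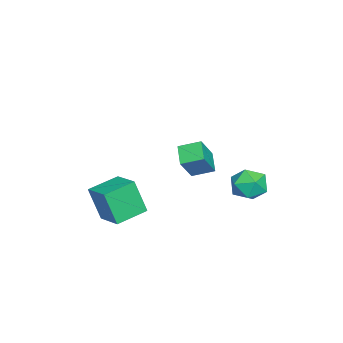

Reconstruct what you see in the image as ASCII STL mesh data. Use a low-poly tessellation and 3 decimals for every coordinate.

solid 
facet normal -0.684 -0.676 -0.275
outer loop
vertex 1.868 -3.822 0.024
vertex 0.509 -2.587 0.372
vertex 1.987 -3.122 -1.995
endloop
endfacet
facet normal 0.727 -0.661 -0.186
outer loop
vertex 3.191 -1.933 -1.512
vertex 1.868 -3.822 0.024
vertex 1.987 -3.122 -1.995
endloop
endfacet
facet normal -0.684 -0.676 -0.274
outer loop
vertex 1.987 -3.122 -1.995
vertex 0.509 -2.587 0.372
vertex 0.627 -1.887 -1.647
endloop
endfacet
facet normal 0.056 0.327 -0.943
outer loop
vertex 0.627 -1.887 -1.647
vertex 3.191 -1.933 -1.512
vertex 1.987 -3.122 -1.995
endloop
endfacet
facet normal -0.056 -0.327 0.943
outer loop
vertex 1.868 -3.822 0.024
vertex 1.713 -1.398 0.855
vertex 0.509 -2.587 0.372
endloop
endfacet
facet normal 0.727 -0.661 -0.187
outer loop
vertex 3.073 -2.633 0.507
vertex 1.868 -3.822 0.024
vertex 3.191 -1.933 -1.512
endloop
endfacet
facet normal -0.056 -0.327 0.943
outer loop
vertex 3.073 -2.633 0.507
vertex 1.713 -1.398 0.855
vertex 1.868 -3.822 0.024
endloop
endfacet
facet normal -0.727 0.661 0.187
outer loop
vertex 0.509 -2.587 0.372
vertex 1.713 -1.398 0.855
vertex 0.627 -1.887 -1.647
endloop
endfacet
facet normal 0.056 0.327 -0.943
outer loop
vertex 1.832 -0.698 -1.164
vertex 3.191 -1.933 -1.512
vertex 0.627 -1.887 -1.647
endloop
endfacet
facet normal -0.727 0.661 0.186
outer loop
vertex 0.627 -1.887 -1.647
vertex 1.713 -1.398 0.855
vertex 1.832 -0.698 -1.164
endloop
endfacet
facet normal 0.684 0.676 0.274
outer loop
vertex 1.832 -0.698 -1.164
vertex 3.073 -2.633 0.507
vertex 3.191 -1.933 -1.512
endloop
endfacet
facet normal 0.684 0.676 0.275
outer loop
vertex 1.713 -1.398 0.855
vertex 3.073 -2.633 0.507
vertex 1.832 -0.698 -1.164
endloop
endfacet
facet normal -0.562 0.212 -0.800
outer loop
vertex 2.366 1.6 3.345
vertex 2.209 2.757 3.762
vertex 3.396 1.965 2.718
endloop
endfacet
facet normal 0.126 -0.933 -0.337
outer loop
vertex 4.351 1.603 4.078
vertex 2.366 1.6 3.345
vertex 3.396 1.965 2.718
endloop
endfacet
facet normal -0.561 0.213 -0.800
outer loop
vertex 3.396 1.965 2.718
vertex 2.209 2.757 3.762
vertex 3.24 3.122 3.136
endloop
endfacet
facet normal 0.818 0.290 -0.497
outer loop
vertex 3.24 3.122 3.136
vertex 4.351 1.603 4.078
vertex 3.396 1.965 2.718
endloop
endfacet
facet normal -0.818 -0.290 0.497
outer loop
vertex 2.366 1.6 3.345
vertex 3.164 2.395 5.122
vertex 2.209 2.757 3.762
endloop
endfacet
facet normal 0.126 -0.933 -0.337
outer loop
vertex 3.32 1.238 4.704
vertex 2.366 1.6 3.345
vertex 4.351 1.603 4.078
endloop
endfacet
facet normal -0.818 -0.290 0.497
outer loop
vertex 3.32 1.238 4.704
vertex 3.164 2.395 5.122
vertex 2.366 1.6 3.345
endloop
endfacet
facet normal -0.126 0.933 0.337
outer loop
vertex 2.209 2.757 3.762
vertex 3.164 2.395 5.122
vertex 3.24 3.122 3.136
endloop
endfacet
facet normal 0.818 0.290 -0.497
outer loop
vertex 4.194 2.76 4.495
vertex 4.351 1.603 4.078
vertex 3.24 3.122 3.136
endloop
endfacet
facet normal -0.126 0.933 0.337
outer loop
vertex 3.24 3.122 3.136
vertex 3.164 2.395 5.122
vertex 4.194 2.76 4.495
endloop
endfacet
facet normal 0.561 -0.212 0.800
outer loop
vertex 4.194 2.76 4.495
vertex 3.32 1.238 4.704
vertex 4.351 1.603 4.078
endloop
endfacet
facet normal 0.562 -0.213 0.799
outer loop
vertex 3.164 2.395 5.122
vertex 3.32 1.238 4.704
vertex 4.194 2.76 4.495
endloop
endfacet
facet normal -0.549 0.158 0.820
outer loop
vertex -2.896 4.566 -0.5
vertex -3.528 3.628 -0.742
vertex -2.579 3.532 -0.088
endloop
endfacet
facet normal 0.116 0.398 0.910
outer loop
vertex -2.896 4.566 -0.5
vertex -2.579 3.532 -0.088
vertex -1.781 4.257 -0.507
endloop
endfacet
facet normal 0.247 0.882 0.401
outer loop
vertex -2.896 4.566 -0.5
vertex -1.781 4.257 -0.507
vertex -2.236 4.8 -1.421
endloop
endfacet
facet normal -0.338 0.941 -0.003
outer loop
vertex -2.896 4.566 -0.5
vertex -2.236 4.8 -1.421
vertex -3.316 4.411 -1.566
endloop
endfacet
facet normal -0.831 0.494 0.256
outer loop
vertex -2.896 4.566 -0.5
vertex -3.316 4.411 -1.566
vertex -3.528 3.628 -0.742
endloop
endfacet
facet normal 0.563 -0.150 0.813
outer loop
vertex -1.781 4.257 -0.507
vertex -2.579 3.532 -0.088
vertex -1.724 3.129 -0.754
endloop
endfacet
facet normal -0.515 -0.538 0.668
outer loop
vertex -2.579 3.532 -0.088
vertex -3.528 3.628 -0.742
vertex -2.804 2.74 -0.899
endloop
endfacet
facet normal -0.970 0.005 -0.245
outer loop
vertex -3.528 3.628 -0.742
vertex -3.316 4.411 -1.566
vertex -3.259 3.283 -1.813
endloop
endfacet
facet normal -0.173 0.728 -0.663
outer loop
vertex -3.316 4.411 -1.566
vertex -2.236 4.8 -1.421
vertex -2.461 4.008 -2.232
endloop
endfacet
facet normal 0.774 0.633 -0.009
outer loop
vertex -2.236 4.8 -1.421
vertex -1.781 4.257 -0.507
vertex -1.512 3.912 -1.578
endloop
endfacet
facet normal 0.338 -0.941 0.003
outer loop
vertex -2.144 2.974 -1.82
vertex -1.724 3.129 -0.754
vertex -2.804 2.74 -0.899
endloop
endfacet
facet normal -0.247 -0.882 -0.401
outer loop
vertex -2.144 2.974 -1.82
vertex -2.804 2.74 -0.899
vertex -3.259 3.283 -1.813
endloop
endfacet
facet normal -0.116 -0.398 -0.910
outer loop
vertex -2.144 2.974 -1.82
vertex -3.259 3.283 -1.813
vertex -2.461 4.008 -2.232
endloop
endfacet
facet normal 0.549 -0.158 -0.820
outer loop
vertex -2.144 2.974 -1.82
vertex -2.461 4.008 -2.232
vertex -1.512 3.912 -1.578
endloop
endfacet
facet normal 0.831 -0.494 -0.256
outer loop
vertex -2.144 2.974 -1.82
vertex -1.512 3.912 -1.578
vertex -1.724 3.129 -0.754
endloop
endfacet
facet normal 0.173 -0.728 0.663
outer loop
vertex -2.804 2.74 -0.899
vertex -1.724 3.129 -0.754
vertex -2.579 3.532 -0.088
endloop
endfacet
facet normal -0.774 -0.633 0.009
outer loop
vertex -3.259 3.283 -1.813
vertex -2.804 2.74 -0.899
vertex -3.528 3.628 -0.742
endloop
endfacet
facet normal -0.563 0.150 -0.813
outer loop
vertex -2.461 4.008 -2.232
vertex -3.259 3.283 -1.813
vertex -3.316 4.411 -1.566
endloop
endfacet
facet normal 0.515 0.538 -0.668
outer loop
vertex -1.512 3.912 -1.578
vertex -2.461 4.008 -2.232
vertex -2.236 4.8 -1.421
endloop
endfacet
facet normal 0.970 -0.005 0.245
outer loop
vertex -1.724 3.129 -0.754
vertex -1.512 3.912 -1.578
vertex -1.781 4.257 -0.507
endloop
endfacet

endsolid


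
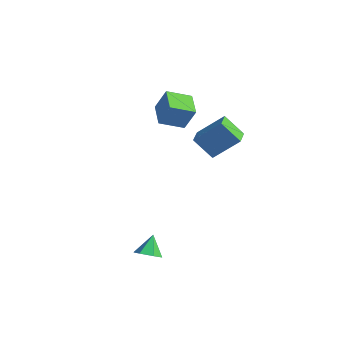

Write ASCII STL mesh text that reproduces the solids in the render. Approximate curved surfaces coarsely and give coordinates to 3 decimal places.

solid 
facet normal -0.627 -0.304 0.717
outer loop
vertex -2.164 2.167 2.543
vertex -2.773 2.99 2.359
vertex -3.048 1.254 1.383
endloop
endfacet
facet normal 0.585 -0.792 0.177
outer loop
vertex -2.187 1.67 0.401
vertex -2.164 2.167 2.543
vertex -3.048 1.254 1.383
endloop
endfacet
facet normal -0.628 -0.303 0.717
outer loop
vertex -3.048 1.254 1.383
vertex -2.773 2.99 2.359
vertex -3.656 2.078 1.199
endloop
endfacet
facet normal -0.514 -0.530 -0.675
outer loop
vertex -3.656 2.078 1.199
vertex -2.187 1.67 0.401
vertex -3.048 1.254 1.383
endloop
endfacet
facet normal 0.513 0.531 0.675
outer loop
vertex -2.164 2.167 2.543
vertex -1.912 3.406 1.377
vertex -2.773 2.99 2.359
endloop
endfacet
facet normal 0.585 -0.792 0.177
outer loop
vertex -1.304 2.582 1.561
vertex -2.164 2.167 2.543
vertex -2.187 1.67 0.401
endloop
endfacet
facet normal 0.514 0.530 0.674
outer loop
vertex -1.304 2.582 1.561
vertex -1.912 3.406 1.377
vertex -2.164 2.167 2.543
endloop
endfacet
facet normal -0.585 0.792 -0.177
outer loop
vertex -2.773 2.99 2.359
vertex -1.912 3.406 1.377
vertex -3.656 2.078 1.199
endloop
endfacet
facet normal -0.514 -0.531 -0.674
outer loop
vertex -2.796 2.493 0.217
vertex -2.187 1.67 0.401
vertex -3.656 2.078 1.199
endloop
endfacet
facet normal -0.585 0.792 -0.177
outer loop
vertex -3.656 2.078 1.199
vertex -1.912 3.406 1.377
vertex -2.796 2.493 0.217
endloop
endfacet
facet normal 0.628 0.304 -0.717
outer loop
vertex -2.796 2.493 0.217
vertex -1.304 2.582 1.561
vertex -2.187 1.67 0.401
endloop
endfacet
facet normal 0.628 0.303 -0.717
outer loop
vertex -1.912 3.406 1.377
vertex -1.304 2.582 1.561
vertex -2.796 2.493 0.217
endloop
endfacet
facet normal -0.804 0.567 0.180
outer loop
vertex -4.216 0.657 4.425
vertex -3.598 1.689 3.931
vertex -4.675 0.375 3.264
endloop
endfacet
facet normal -0.475 -0.793 0.381
outer loop
vertex -3.622 -0.369 3.029
vertex -4.216 0.657 4.425
vertex -4.675 0.375 3.264
endloop
endfacet
facet normal -0.803 0.568 0.178
outer loop
vertex -4.675 0.375 3.264
vertex -3.598 1.689 3.931
vertex -4.056 1.406 2.769
endloop
endfacet
facet normal -0.358 -0.220 -0.907
outer loop
vertex -4.056 1.406 2.769
vertex -3.622 -0.369 3.029
vertex -4.675 0.375 3.264
endloop
endfacet
facet normal 0.358 0.220 0.907
outer loop
vertex -4.216 0.657 4.425
vertex -2.545 0.945 3.696
vertex -3.598 1.689 3.931
endloop
endfacet
facet normal -0.476 -0.793 0.381
outer loop
vertex -3.164 -0.086 4.191
vertex -4.216 0.657 4.425
vertex -3.622 -0.369 3.029
endloop
endfacet
facet normal 0.358 0.221 0.907
outer loop
vertex -3.164 -0.086 4.191
vertex -2.545 0.945 3.696
vertex -4.216 0.657 4.425
endloop
endfacet
facet normal 0.475 0.793 -0.381
outer loop
vertex -3.598 1.689 3.931
vertex -2.545 0.945 3.696
vertex -4.056 1.406 2.769
endloop
endfacet
facet normal -0.357 -0.220 -0.908
outer loop
vertex -3.004 0.663 2.535
vertex -3.622 -0.369 3.029
vertex -4.056 1.406 2.769
endloop
endfacet
facet normal 0.475 0.793 -0.381
outer loop
vertex -4.056 1.406 2.769
vertex -2.545 0.945 3.696
vertex -3.004 0.663 2.535
endloop
endfacet
facet normal 0.804 -0.567 -0.179
outer loop
vertex -3.004 0.663 2.535
vertex -3.164 -0.086 4.191
vertex -3.622 -0.369 3.029
endloop
endfacet
facet normal 0.803 -0.568 -0.179
outer loop
vertex -2.545 0.945 3.696
vertex -3.164 -0.086 4.191
vertex -3.004 0.663 2.535
endloop
endfacet
facet normal 0.306 -0.574 -0.760
outer loop
vertex -0.194 -3.81 -2.366
vertex -0.742 -3.676 -2.688
vertex -0.22 -3.297 -2.764
endloop
endfacet
facet normal 0.708 0.455 0.540
outer loop
vertex -0.194 -3.81 -2.366
vertex -0.22 -3.297 -2.764
vertex -1.078 -3.044 -1.852
endloop
endfacet
facet normal 0.306 -0.574 -0.760
outer loop
vertex -0.22 -3.297 -2.764
vertex -0.742 -3.676 -2.688
vertex -0.768 -3.163 -3.086
endloop
endfacet
facet normal 0.254 0.967 -0.029
outer loop
vertex -0.22 -3.297 -2.764
vertex -0.768 -3.163 -3.086
vertex -1.078 -3.044 -1.852
endloop
endfacet
facet normal 0.306 -0.574 -0.760
outer loop
vertex -0.768 -3.163 -3.086
vertex -0.742 -3.676 -2.688
vertex -1.291 -3.542 -3.01
endloop
endfacet
facet normal -0.593 0.774 -0.224
outer loop
vertex -0.768 -3.163 -3.086
vertex -1.291 -3.542 -3.01
vertex -1.078 -3.044 -1.852
endloop
endfacet
facet normal 0.305 -0.575 -0.759
outer loop
vertex -1.291 -3.542 -3.01
vertex -0.742 -3.676 -2.688
vertex -1.265 -4.055 -2.611
endloop
endfacet
facet normal -0.986 0.068 0.152
outer loop
vertex -1.291 -3.542 -3.01
vertex -1.265 -4.055 -2.611
vertex -1.078 -3.044 -1.852
endloop
endfacet
facet normal 0.305 -0.575 -0.759
outer loop
vertex -1.265 -4.055 -2.611
vertex -0.742 -3.676 -2.688
vertex -0.716 -4.189 -2.289
endloop
endfacet
facet normal -0.532 -0.443 0.722
outer loop
vertex -1.265 -4.055 -2.611
vertex -0.716 -4.189 -2.289
vertex -1.078 -3.044 -1.852
endloop
endfacet
facet normal 0.305 -0.575 -0.759
outer loop
vertex -0.716 -4.189 -2.289
vertex -0.742 -3.676 -2.688
vertex -0.194 -3.81 -2.366
endloop
endfacet
facet normal 0.316 -0.249 0.915
outer loop
vertex -0.716 -4.189 -2.289
vertex -0.194 -3.81 -2.366
vertex -1.078 -3.044 -1.852
endloop
endfacet

endsolid


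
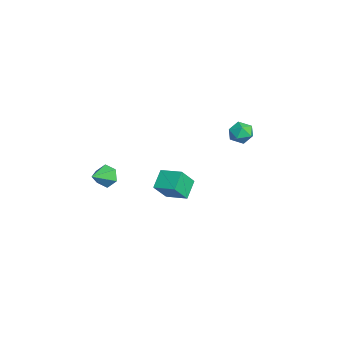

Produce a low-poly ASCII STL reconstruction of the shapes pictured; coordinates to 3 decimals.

solid 
facet normal -0.609 0.674 -0.419
outer loop
vertex -2.999 -3.166 -0.296
vertex -3.424 -3.166 0.322
vertex -2.851 -2.686 0.261
endloop
endfacet
facet normal 0.964 0.012 -0.266
outer loop
vertex -2.999 -3.166 -0.296
vertex -2.851 -2.686 0.261
vertex -2.676 -3.994 0.838
endloop
endfacet
facet normal -0.609 0.673 -0.421
outer loop
vertex -2.851 -2.686 0.261
vertex -3.424 -3.166 0.322
vertex -3.277 -2.685 0.879
endloop
endfacet
facet normal 0.775 0.339 0.534
outer loop
vertex -2.851 -2.686 0.261
vertex -3.277 -2.685 0.879
vertex -2.676 -3.994 0.838
endloop
endfacet
facet normal -0.609 0.673 -0.421
outer loop
vertex -3.277 -2.685 0.879
vertex -3.424 -3.166 0.322
vertex -3.85 -3.165 0.94
endloop
endfacet
facet normal 0.095 0.013 0.995
outer loop
vertex -3.277 -2.685 0.879
vertex -3.85 -3.165 0.94
vertex -2.676 -3.994 0.838
endloop
endfacet
facet normal -0.609 0.673 -0.421
outer loop
vertex -3.85 -3.165 0.94
vertex -3.424 -3.166 0.322
vertex -3.997 -3.646 0.383
endloop
endfacet
facet normal -0.395 -0.641 0.658
outer loop
vertex -3.85 -3.165 0.94
vertex -3.997 -3.646 0.383
vertex -2.676 -3.994 0.838
endloop
endfacet
facet normal -0.609 0.674 -0.419
outer loop
vertex -3.997 -3.646 0.383
vertex -3.424 -3.166 0.322
vertex -3.572 -3.646 -0.235
endloop
endfacet
facet normal -0.206 -0.968 -0.142
outer loop
vertex -3.997 -3.646 0.383
vertex -3.572 -3.646 -0.235
vertex -2.676 -3.994 0.838
endloop
endfacet
facet normal -0.609 0.674 -0.419
outer loop
vertex -3.572 -3.646 -0.235
vertex -3.424 -3.166 0.322
vertex -2.999 -3.166 -0.296
endloop
endfacet
facet normal 0.473 -0.642 -0.603
outer loop
vertex -3.572 -3.646 -0.235
vertex -2.999 -3.166 -0.296
vertex -2.676 -3.994 0.838
endloop
endfacet
facet normal 0.274 0.958 0.082
outer loop
vertex -3.866 4.617 2.445
vertex -3.882 4.556 3.21
vertex -3.235 4.404 2.826
endloop
endfacet
facet normal 0.537 0.668 -0.515
outer loop
vertex -3.866 4.617 2.445
vertex -3.235 4.404 2.826
vertex -3.425 4.052 2.172
endloop
endfacet
facet normal -0.012 0.428 -0.904
outer loop
vertex -3.866 4.617 2.445
vertex -3.425 4.052 2.172
vertex -4.19 3.987 2.151
endloop
endfacet
facet normal -0.614 0.570 -0.546
outer loop
vertex -3.866 4.617 2.445
vertex -4.19 3.987 2.151
vertex -4.472 4.298 2.793
endloop
endfacet
facet normal -0.437 0.897 0.062
outer loop
vertex -3.866 4.617 2.445
vertex -4.472 4.298 2.793
vertex -3.882 4.556 3.21
endloop
endfacet
facet normal 0.938 0.108 -0.331
outer loop
vertex -3.425 4.052 2.172
vertex -3.235 4.404 2.826
vertex -3.168 3.642 2.767
endloop
endfacet
facet normal 0.513 0.577 0.636
outer loop
vertex -3.235 4.404 2.826
vertex -3.882 4.556 3.21
vertex -3.45 3.953 3.409
endloop
endfacet
facet normal -0.637 0.479 0.605
outer loop
vertex -3.882 4.556 3.21
vertex -4.472 4.298 2.793
vertex -4.215 3.888 3.388
endloop
endfacet
facet normal -0.923 -0.052 -0.381
outer loop
vertex -4.472 4.298 2.793
vertex -4.19 3.987 2.151
vertex -4.405 3.536 2.734
endloop
endfacet
facet normal 0.050 -0.280 -0.959
outer loop
vertex -4.19 3.987 2.151
vertex -3.425 4.052 2.172
vertex -3.758 3.384 2.35
endloop
endfacet
facet normal 0.614 -0.570 0.546
outer loop
vertex -3.774 3.323 3.115
vertex -3.168 3.642 2.767
vertex -3.45 3.953 3.409
endloop
endfacet
facet normal 0.012 -0.428 0.904
outer loop
vertex -3.774 3.323 3.115
vertex -3.45 3.953 3.409
vertex -4.215 3.888 3.388
endloop
endfacet
facet normal -0.537 -0.668 0.515
outer loop
vertex -3.774 3.323 3.115
vertex -4.215 3.888 3.388
vertex -4.405 3.536 2.734
endloop
endfacet
facet normal -0.274 -0.958 -0.082
outer loop
vertex -3.774 3.323 3.115
vertex -4.405 3.536 2.734
vertex -3.758 3.384 2.35
endloop
endfacet
facet normal 0.437 -0.897 -0.062
outer loop
vertex -3.774 3.323 3.115
vertex -3.758 3.384 2.35
vertex -3.168 3.642 2.767
endloop
endfacet
facet normal 0.923 0.052 0.381
outer loop
vertex -3.45 3.953 3.409
vertex -3.168 3.642 2.767
vertex -3.235 4.404 2.826
endloop
endfacet
facet normal -0.050 0.280 0.959
outer loop
vertex -4.215 3.888 3.388
vertex -3.45 3.953 3.409
vertex -3.882 4.556 3.21
endloop
endfacet
facet normal -0.938 -0.108 0.331
outer loop
vertex -4.405 3.536 2.734
vertex -4.215 3.888 3.388
vertex -4.472 4.298 2.793
endloop
endfacet
facet normal -0.513 -0.577 -0.636
outer loop
vertex -3.758 3.384 2.35
vertex -4.405 3.536 2.734
vertex -4.19 3.987 2.151
endloop
endfacet
facet normal 0.637 -0.479 -0.605
outer loop
vertex -3.168 3.642 2.767
vertex -3.758 3.384 2.35
vertex -3.425 4.052 2.172
endloop
endfacet
facet normal -0.616 -0.753 -0.229
outer loop
vertex -1.41 -0.578 1.849
vertex -1.882 0.134 0.777
vertex -0.553 -1.066 1.147
endloop
endfacet
facet normal 0.344 -0.520 0.782
outer loop
vertex 0.242 -0.094 1.443
vertex -1.41 -0.578 1.849
vertex -0.553 -1.066 1.147
endloop
endfacet
facet normal -0.616 -0.753 -0.229
outer loop
vertex -0.553 -1.066 1.147
vertex -1.882 0.134 0.777
vertex -1.025 -0.354 0.076
endloop
endfacet
facet normal 0.708 -0.403 -0.580
outer loop
vertex -1.025 -0.354 0.076
vertex 0.242 -0.094 1.443
vertex -0.553 -1.066 1.147
endloop
endfacet
facet normal -0.708 0.403 0.580
outer loop
vertex -1.41 -0.578 1.849
vertex -1.087 1.106 1.073
vertex -1.882 0.134 0.777
endloop
endfacet
facet normal 0.344 -0.519 0.782
outer loop
vertex -0.615 0.394 2.144
vertex -1.41 -0.578 1.849
vertex 0.242 -0.094 1.443
endloop
endfacet
facet normal -0.708 0.403 0.580
outer loop
vertex -0.615 0.394 2.144
vertex -1.087 1.106 1.073
vertex -1.41 -0.578 1.849
endloop
endfacet
facet normal -0.344 0.520 -0.782
outer loop
vertex -1.882 0.134 0.777
vertex -1.087 1.106 1.073
vertex -1.025 -0.354 0.076
endloop
endfacet
facet normal 0.708 -0.403 -0.580
outer loop
vertex -0.23 0.618 0.371
vertex 0.242 -0.094 1.443
vertex -1.025 -0.354 0.076
endloop
endfacet
facet normal -0.345 0.519 -0.782
outer loop
vertex -1.025 -0.354 0.076
vertex -1.087 1.106 1.073
vertex -0.23 0.618 0.371
endloop
endfacet
facet normal 0.616 0.753 0.229
outer loop
vertex -0.23 0.618 0.371
vertex -0.615 0.394 2.144
vertex 0.242 -0.094 1.443
endloop
endfacet
facet normal 0.617 0.753 0.229
outer loop
vertex -1.087 1.106 1.073
vertex -0.615 0.394 2.144
vertex -0.23 0.618 0.371
endloop
endfacet

endsolid


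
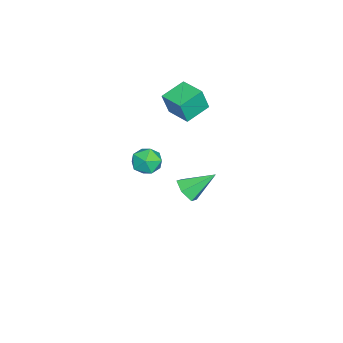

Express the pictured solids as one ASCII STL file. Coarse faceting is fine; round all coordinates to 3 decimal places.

solid 
facet normal 0.288 -0.744 -0.603
outer loop
vertex -1.587 1.685 -3.683
vertex -2.324 1.219 -3.46
vertex -2.343 1.781 -4.163
endloop
endfacet
facet normal 0.324 0.885 -0.334
outer loop
vertex -1.587 1.685 -3.683
vertex -2.343 1.781 -4.163
vertex -2.896 2.701 -2.26
endloop
endfacet
facet normal 0.287 -0.745 -0.603
outer loop
vertex -2.343 1.781 -4.163
vertex -2.324 1.219 -3.46
vertex -3.08 1.316 -3.939
endloop
endfacet
facet normal -0.567 0.665 -0.486
outer loop
vertex -2.343 1.781 -4.163
vertex -3.08 1.316 -3.939
vertex -2.896 2.701 -2.26
endloop
endfacet
facet normal 0.286 -0.745 -0.603
outer loop
vertex -3.08 1.316 -3.939
vertex -2.324 1.219 -3.46
vertex -3.062 0.754 -3.236
endloop
endfacet
facet normal -0.996 0.052 0.067
outer loop
vertex -3.08 1.316 -3.939
vertex -3.062 0.754 -3.236
vertex -2.896 2.701 -2.26
endloop
endfacet
facet normal 0.286 -0.745 -0.603
outer loop
vertex -3.062 0.754 -3.236
vertex -2.324 1.219 -3.46
vertex -2.306 0.657 -2.757
endloop
endfacet
facet normal -0.534 -0.342 0.773
outer loop
vertex -3.062 0.754 -3.236
vertex -2.306 0.657 -2.757
vertex -2.896 2.701 -2.26
endloop
endfacet
facet normal 0.288 -0.744 -0.603
outer loop
vertex -2.306 0.657 -2.757
vertex -2.324 1.219 -3.46
vertex -1.569 1.123 -2.981
endloop
endfacet
facet normal 0.358 -0.122 0.926
outer loop
vertex -2.306 0.657 -2.757
vertex -1.569 1.123 -2.981
vertex -2.896 2.701 -2.26
endloop
endfacet
facet normal 0.288 -0.744 -0.603
outer loop
vertex -1.569 1.123 -2.981
vertex -2.324 1.219 -3.46
vertex -1.587 1.685 -3.683
endloop
endfacet
facet normal 0.787 0.491 0.373
outer loop
vertex -1.569 1.123 -2.981
vertex -1.587 1.685 -3.683
vertex -2.896 2.701 -2.26
endloop
endfacet
facet normal -0.381 0.679 0.627
outer loop
vertex 3.367 1.41 3.638
vertex 2.522 1.054 3.51
vertex 3.062 0.731 4.188
endloop
endfacet
facet normal 0.292 0.519 0.803
outer loop
vertex 3.367 1.41 3.638
vertex 3.062 0.731 4.188
vertex 3.934 0.719 3.879
endloop
endfacet
facet normal 0.707 0.664 0.241
outer loop
vertex 3.367 1.41 3.638
vertex 3.934 0.719 3.879
vertex 3.933 1.036 3.009
endloop
endfacet
facet normal 0.291 0.914 -0.282
outer loop
vertex 3.367 1.41 3.638
vertex 3.933 1.036 3.009
vertex 3.06 1.243 2.781
endloop
endfacet
facet normal -0.382 0.923 -0.043
outer loop
vertex 3.367 1.41 3.638
vertex 3.06 1.243 2.781
vertex 2.522 1.054 3.51
endloop
endfacet
facet normal 0.326 -0.182 0.928
outer loop
vertex 3.934 0.719 3.879
vertex 3.062 0.731 4.188
vertex 3.44 -0.063 3.899
endloop
endfacet
facet normal -0.762 0.076 0.643
outer loop
vertex 3.062 0.731 4.188
vertex 2.522 1.054 3.51
vertex 2.567 0.144 3.671
endloop
endfacet
facet normal -0.764 0.471 -0.441
outer loop
vertex 2.522 1.054 3.51
vertex 3.06 1.243 2.781
vertex 2.566 0.461 2.801
endloop
endfacet
facet normal 0.325 0.456 -0.829
outer loop
vertex 3.06 1.243 2.781
vertex 3.933 1.036 3.009
vertex 3.438 0.449 2.492
endloop
endfacet
facet normal 0.998 0.053 0.018
outer loop
vertex 3.933 1.036 3.009
vertex 3.934 0.719 3.879
vertex 3.978 0.126 3.17
endloop
endfacet
facet normal -0.291 -0.914 0.282
outer loop
vertex 3.133 -0.23 3.042
vertex 3.44 -0.063 3.899
vertex 2.567 0.144 3.671
endloop
endfacet
facet normal -0.707 -0.664 -0.241
outer loop
vertex 3.133 -0.23 3.042
vertex 2.567 0.144 3.671
vertex 2.566 0.461 2.801
endloop
endfacet
facet normal -0.292 -0.519 -0.803
outer loop
vertex 3.133 -0.23 3.042
vertex 2.566 0.461 2.801
vertex 3.438 0.449 2.492
endloop
endfacet
facet normal 0.381 -0.679 -0.627
outer loop
vertex 3.133 -0.23 3.042
vertex 3.438 0.449 2.492
vertex 3.978 0.126 3.17
endloop
endfacet
facet normal 0.382 -0.923 0.043
outer loop
vertex 3.133 -0.23 3.042
vertex 3.978 0.126 3.17
vertex 3.44 -0.063 3.899
endloop
endfacet
facet normal -0.325 -0.456 0.829
outer loop
vertex 2.567 0.144 3.671
vertex 3.44 -0.063 3.899
vertex 3.062 0.731 4.188
endloop
endfacet
facet normal -0.998 -0.053 -0.018
outer loop
vertex 2.566 0.461 2.801
vertex 2.567 0.144 3.671
vertex 2.522 1.054 3.51
endloop
endfacet
facet normal -0.326 0.182 -0.928
outer loop
vertex 3.438 0.449 2.492
vertex 2.566 0.461 2.801
vertex 3.06 1.243 2.781
endloop
endfacet
facet normal 0.762 -0.076 -0.643
outer loop
vertex 3.978 0.126 3.17
vertex 3.438 0.449 2.492
vertex 3.933 1.036 3.009
endloop
endfacet
facet normal 0.764 -0.471 0.441
outer loop
vertex 3.44 -0.063 3.899
vertex 3.978 0.126 3.17
vertex 3.934 0.719 3.879
endloop
endfacet
facet normal -0.787 0.547 0.285
outer loop
vertex -4.594 0.431 3.779
vertex -3.675 1.7 3.882
vertex -4.884 0.756 2.354
endloop
endfacet
facet normal -0.586 -0.808 -0.065
outer loop
vertex -3.625 -0.12 1.898
vertex -4.594 0.431 3.779
vertex -4.884 0.756 2.354
endloop
endfacet
facet normal -0.787 0.547 0.285
outer loop
vertex -4.884 0.756 2.354
vertex -3.675 1.7 3.882
vertex -3.965 2.025 2.457
endloop
endfacet
facet normal -0.194 0.218 -0.956
outer loop
vertex -3.965 2.025 2.457
vertex -3.625 -0.12 1.898
vertex -4.884 0.756 2.354
endloop
endfacet
facet normal 0.194 -0.218 0.956
outer loop
vertex -4.594 0.431 3.779
vertex -2.416 0.824 3.426
vertex -3.675 1.7 3.882
endloop
endfacet
facet normal -0.586 -0.808 -0.065
outer loop
vertex -3.335 -0.445 3.323
vertex -4.594 0.431 3.779
vertex -3.625 -0.12 1.898
endloop
endfacet
facet normal 0.194 -0.218 0.956
outer loop
vertex -3.335 -0.445 3.323
vertex -2.416 0.824 3.426
vertex -4.594 0.431 3.779
endloop
endfacet
facet normal 0.586 0.808 0.065
outer loop
vertex -3.675 1.7 3.882
vertex -2.416 0.824 3.426
vertex -3.965 2.025 2.457
endloop
endfacet
facet normal -0.194 0.218 -0.956
outer loop
vertex -2.706 1.149 2.001
vertex -3.625 -0.12 1.898
vertex -3.965 2.025 2.457
endloop
endfacet
facet normal 0.586 0.808 0.065
outer loop
vertex -3.965 2.025 2.457
vertex -2.416 0.824 3.426
vertex -2.706 1.149 2.001
endloop
endfacet
facet normal 0.787 -0.547 -0.285
outer loop
vertex -2.706 1.149 2.001
vertex -3.335 -0.445 3.323
vertex -3.625 -0.12 1.898
endloop
endfacet
facet normal 0.787 -0.547 -0.285
outer loop
vertex -2.416 0.824 3.426
vertex -3.335 -0.445 3.323
vertex -2.706 1.149 2.001
endloop
endfacet

endsolid


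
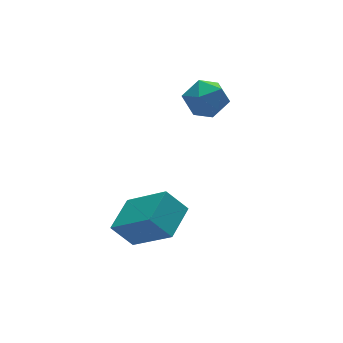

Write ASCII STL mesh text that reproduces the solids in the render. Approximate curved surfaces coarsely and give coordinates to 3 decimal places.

solid 
facet normal -0.898 0.211 -0.387
outer loop
vertex 1.419 2.892 -0.91
vertex 1.068 2.068 -0.545
vertex 1.034 2.882 -0.023
endloop
endfacet
facet normal -0.543 0.808 -0.227
outer loop
vertex 1.419 2.892 -0.91
vertex 1.034 2.882 -0.023
vertex 1.846 3.38 -0.193
endloop
endfacet
facet normal 0.072 0.804 -0.590
outer loop
vertex 1.419 2.892 -0.91
vertex 1.846 3.38 -0.193
vertex 2.382 2.873 -0.819
endloop
endfacet
facet normal 0.096 0.205 -0.974
outer loop
vertex 1.419 2.892 -0.91
vertex 2.382 2.873 -0.819
vertex 1.9 2.063 -1.037
endloop
endfacet
facet normal -0.503 -0.162 -0.849
outer loop
vertex 1.419 2.892 -0.91
vertex 1.9 2.063 -1.037
vertex 1.068 2.068 -0.545
endloop
endfacet
facet normal -0.388 0.793 0.471
outer loop
vertex 1.846 3.38 -0.193
vertex 1.034 2.882 -0.023
vertex 1.76 2.857 0.617
endloop
endfacet
facet normal -0.962 -0.175 0.210
outer loop
vertex 1.034 2.882 -0.023
vertex 1.068 2.068 -0.545
vertex 1.278 2.047 0.399
endloop
endfacet
facet normal -0.322 -0.779 -0.537
outer loop
vertex 1.068 2.068 -0.545
vertex 1.9 2.063 -1.037
vertex 1.814 1.54 -0.227
endloop
endfacet
facet normal 0.646 -0.185 -0.740
outer loop
vertex 1.9 2.063 -1.037
vertex 2.382 2.873 -0.819
vertex 2.626 2.038 -0.397
endloop
endfacet
facet normal 0.607 0.786 -0.117
outer loop
vertex 2.382 2.873 -0.819
vertex 1.846 3.38 -0.193
vertex 2.592 2.852 0.125
endloop
endfacet
facet normal -0.096 -0.205 0.974
outer loop
vertex 2.241 2.028 0.49
vertex 1.76 2.857 0.617
vertex 1.278 2.047 0.399
endloop
endfacet
facet normal -0.072 -0.804 0.590
outer loop
vertex 2.241 2.028 0.49
vertex 1.278 2.047 0.399
vertex 1.814 1.54 -0.227
endloop
endfacet
facet normal 0.543 -0.808 0.227
outer loop
vertex 2.241 2.028 0.49
vertex 1.814 1.54 -0.227
vertex 2.626 2.038 -0.397
endloop
endfacet
facet normal 0.898 -0.211 0.387
outer loop
vertex 2.241 2.028 0.49
vertex 2.626 2.038 -0.397
vertex 2.592 2.852 0.125
endloop
endfacet
facet normal 0.503 0.162 0.849
outer loop
vertex 2.241 2.028 0.49
vertex 2.592 2.852 0.125
vertex 1.76 2.857 0.617
endloop
endfacet
facet normal -0.646 0.185 0.740
outer loop
vertex 1.278 2.047 0.399
vertex 1.76 2.857 0.617
vertex 1.034 2.882 -0.023
endloop
endfacet
facet normal -0.607 -0.786 0.117
outer loop
vertex 1.814 1.54 -0.227
vertex 1.278 2.047 0.399
vertex 1.068 2.068 -0.545
endloop
endfacet
facet normal 0.388 -0.793 -0.471
outer loop
vertex 2.626 2.038 -0.397
vertex 1.814 1.54 -0.227
vertex 1.9 2.063 -1.037
endloop
endfacet
facet normal 0.962 0.175 -0.210
outer loop
vertex 2.592 2.852 0.125
vertex 2.626 2.038 -0.397
vertex 2.382 2.873 -0.819
endloop
endfacet
facet normal 0.322 0.779 0.537
outer loop
vertex 1.76 2.857 0.617
vertex 2.592 2.852 0.125
vertex 1.846 3.38 -0.193
endloop
endfacet
facet normal -0.778 -0.588 -0.222
outer loop
vertex -2.72 -1.339 -2.247
vertex -3.474 0.186 -3.642
vertex -2.088 -1.84 -3.136
endloop
endfacet
facet normal 0.343 -0.693 0.634
outer loop
vertex -0.906 -0.946 -2.798
vertex -2.72 -1.339 -2.247
vertex -2.088 -1.84 -3.136
endloop
endfacet
facet normal -0.778 -0.588 -0.222
outer loop
vertex -2.088 -1.84 -3.136
vertex -3.474 0.186 -3.642
vertex -2.842 -0.314 -4.531
endloop
endfacet
facet normal 0.527 -0.417 -0.741
outer loop
vertex -2.842 -0.314 -4.531
vertex -0.906 -0.946 -2.798
vertex -2.088 -1.84 -3.136
endloop
endfacet
facet normal -0.527 0.417 0.741
outer loop
vertex -2.72 -1.339 -2.247
vertex -2.292 1.08 -3.304
vertex -3.474 0.186 -3.642
endloop
endfacet
facet normal 0.343 -0.694 0.634
outer loop
vertex -1.538 -0.446 -1.909
vertex -2.72 -1.339 -2.247
vertex -0.906 -0.946 -2.798
endloop
endfacet
facet normal -0.527 0.417 0.741
outer loop
vertex -1.538 -0.446 -1.909
vertex -2.292 1.08 -3.304
vertex -2.72 -1.339 -2.247
endloop
endfacet
facet normal -0.343 0.693 -0.634
outer loop
vertex -3.474 0.186 -3.642
vertex -2.292 1.08 -3.304
vertex -2.842 -0.314 -4.531
endloop
endfacet
facet normal 0.527 -0.417 -0.741
outer loop
vertex -1.66 0.579 -4.193
vertex -0.906 -0.946 -2.798
vertex -2.842 -0.314 -4.531
endloop
endfacet
facet normal -0.342 0.693 -0.634
outer loop
vertex -2.842 -0.314 -4.531
vertex -2.292 1.08 -3.304
vertex -1.66 0.579 -4.193
endloop
endfacet
facet normal 0.778 0.588 0.222
outer loop
vertex -1.66 0.579 -4.193
vertex -1.538 -0.446 -1.909
vertex -0.906 -0.946 -2.798
endloop
endfacet
facet normal 0.778 0.588 0.222
outer loop
vertex -2.292 1.08 -3.304
vertex -1.538 -0.446 -1.909
vertex -1.66 0.579 -4.193
endloop
endfacet

endsolid


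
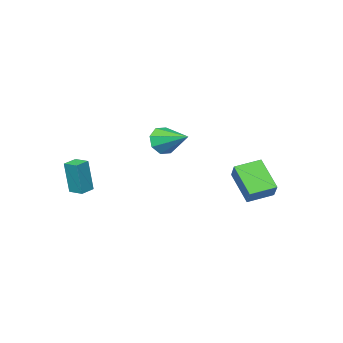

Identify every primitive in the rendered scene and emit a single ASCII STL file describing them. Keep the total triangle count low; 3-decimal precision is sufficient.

solid 
facet normal -0.430 -0.592 -0.682
outer loop
vertex -3.519 1.671 -0.828
vertex -4.884 2.276 -0.493
vertex -3.225 3.153 -2.301
endloop
endfacet
facet normal 0.892 -0.395 -0.219
outer loop
vertex -2.636 3.964 -1.367
vertex -3.519 1.671 -0.828
vertex -3.225 3.153 -2.301
endloop
endfacet
facet normal -0.430 -0.592 -0.682
outer loop
vertex -3.225 3.153 -2.301
vertex -4.884 2.276 -0.493
vertex -4.589 3.758 -1.966
endloop
endfacet
facet normal 0.140 0.702 -0.698
outer loop
vertex -4.589 3.758 -1.966
vertex -2.636 3.964 -1.367
vertex -3.225 3.153 -2.301
endloop
endfacet
facet normal -0.140 -0.702 0.698
outer loop
vertex -3.519 1.671 -0.828
vertex -4.295 3.087 0.441
vertex -4.884 2.276 -0.493
endloop
endfacet
facet normal 0.892 -0.395 -0.219
outer loop
vertex -2.931 2.482 0.106
vertex -3.519 1.671 -0.828
vertex -2.636 3.964 -1.367
endloop
endfacet
facet normal -0.140 -0.702 0.698
outer loop
vertex -2.931 2.482 0.106
vertex -4.295 3.087 0.441
vertex -3.519 1.671 -0.828
endloop
endfacet
facet normal -0.892 0.395 0.219
outer loop
vertex -4.884 2.276 -0.493
vertex -4.295 3.087 0.441
vertex -4.589 3.758 -1.966
endloop
endfacet
facet normal 0.140 0.702 -0.698
outer loop
vertex -4.001 4.569 -1.032
vertex -2.636 3.964 -1.367
vertex -4.589 3.758 -1.966
endloop
endfacet
facet normal -0.892 0.395 0.219
outer loop
vertex -4.589 3.758 -1.966
vertex -4.295 3.087 0.441
vertex -4.001 4.569 -1.032
endloop
endfacet
facet normal 0.430 0.592 0.682
outer loop
vertex -4.001 4.569 -1.032
vertex -2.931 2.482 0.106
vertex -2.636 3.964 -1.367
endloop
endfacet
facet normal 0.430 0.592 0.682
outer loop
vertex -4.295 3.087 0.441
vertex -2.931 2.482 0.106
vertex -4.001 4.569 -1.032
endloop
endfacet
facet normal -0.984 -0.140 0.107
outer loop
vertex 2.858 -3.284 0.495
vertex 2.739 -2.395 0.561
vertex 2.624 -3.167 -1.508
endloop
endfacet
facet normal 0.133 -0.988 -0.073
outer loop
vertex 3.481 -3.045 -1.601
vertex 2.858 -3.284 0.495
vertex 2.624 -3.167 -1.508
endloop
endfacet
facet normal -0.984 -0.140 0.107
outer loop
vertex 2.624 -3.167 -1.508
vertex 2.739 -2.395 0.561
vertex 2.505 -2.277 -1.442
endloop
endfacet
facet normal -0.116 0.058 -0.992
outer loop
vertex 2.505 -2.277 -1.442
vertex 3.481 -3.045 -1.601
vertex 2.624 -3.167 -1.508
endloop
endfacet
facet normal 0.116 -0.058 0.992
outer loop
vertex 2.858 -3.284 0.495
vertex 3.596 -2.273 0.468
vertex 2.739 -2.395 0.561
endloop
endfacet
facet normal 0.132 -0.989 -0.074
outer loop
vertex 3.715 -3.163 0.402
vertex 2.858 -3.284 0.495
vertex 3.481 -3.045 -1.601
endloop
endfacet
facet normal 0.116 -0.058 0.992
outer loop
vertex 3.715 -3.163 0.402
vertex 3.596 -2.273 0.468
vertex 2.858 -3.284 0.495
endloop
endfacet
facet normal -0.133 0.988 0.074
outer loop
vertex 2.739 -2.395 0.561
vertex 3.596 -2.273 0.468
vertex 2.505 -2.277 -1.442
endloop
endfacet
facet normal -0.116 0.058 -0.992
outer loop
vertex 3.362 -2.156 -1.535
vertex 3.481 -3.045 -1.601
vertex 2.505 -2.277 -1.442
endloop
endfacet
facet normal -0.132 0.989 0.073
outer loop
vertex 2.505 -2.277 -1.442
vertex 3.596 -2.273 0.468
vertex 3.362 -2.156 -1.535
endloop
endfacet
facet normal 0.984 0.140 -0.107
outer loop
vertex 3.362 -2.156 -1.535
vertex 3.715 -3.163 0.402
vertex 3.481 -3.045 -1.601
endloop
endfacet
facet normal 0.984 0.140 -0.107
outer loop
vertex 3.596 -2.273 0.468
vertex 3.715 -3.163 0.402
vertex 3.362 -2.156 -1.535
endloop
endfacet
facet normal 0.054 -0.930 -0.363
outer loop
vertex -0.09 -0.009 1.025
vertex -0.568 -0.327 1.769
vertex -0.802 -0.008 0.917
endloop
endfacet
facet normal 0.106 0.717 -0.689
outer loop
vertex -0.09 -0.009 1.025
vertex -0.802 -0.008 0.917
vertex -0.672 1.467 2.471
endloop
endfacet
facet normal 0.054 -0.930 -0.363
outer loop
vertex -0.802 -0.008 0.917
vertex -0.568 -0.327 1.769
vertex -1.376 -0.194 1.308
endloop
endfacet
facet normal -0.569 0.620 -0.541
outer loop
vertex -0.802 -0.008 0.917
vertex -1.376 -0.194 1.308
vertex -0.672 1.467 2.471
endloop
endfacet
facet normal 0.055 -0.930 -0.364
outer loop
vertex -1.376 -0.194 1.308
vertex -0.568 -0.327 1.769
vertex -1.477 -0.459 1.97
endloop
endfacet
facet normal -0.924 0.383 0.012
outer loop
vertex -1.376 -0.194 1.308
vertex -1.477 -0.459 1.97
vertex -0.672 1.467 2.471
endloop
endfacet
facet normal 0.055 -0.930 -0.363
outer loop
vertex -1.477 -0.459 1.97
vertex -0.568 -0.327 1.769
vertex -1.045 -0.646 2.514
endloop
endfacet
facet normal -0.750 0.145 0.645
outer loop
vertex -1.477 -0.459 1.97
vertex -1.045 -0.646 2.514
vertex -0.672 1.467 2.471
endloop
endfacet
facet normal 0.054 -0.930 -0.364
outer loop
vertex -1.045 -0.646 2.514
vertex -0.568 -0.327 1.769
vertex -0.334 -0.647 2.622
endloop
endfacet
facet normal -0.150 0.047 0.988
outer loop
vertex -1.045 -0.646 2.514
vertex -0.334 -0.647 2.622
vertex -0.672 1.467 2.471
endloop
endfacet
facet normal 0.053 -0.930 -0.363
outer loop
vertex -0.334 -0.647 2.622
vertex -0.568 -0.327 1.769
vertex 0.241 -0.461 2.23
endloop
endfacet
facet normal 0.525 0.144 0.839
outer loop
vertex -0.334 -0.647 2.622
vertex 0.241 -0.461 2.23
vertex -0.672 1.467 2.471
endloop
endfacet
facet normal 0.054 -0.930 -0.365
outer loop
vertex 0.241 -0.461 2.23
vertex -0.568 -0.327 1.769
vertex 0.341 -0.196 1.569
endloop
endfacet
facet normal 0.879 0.381 0.286
outer loop
vertex 0.241 -0.461 2.23
vertex 0.341 -0.196 1.569
vertex -0.672 1.467 2.471
endloop
endfacet
facet normal 0.054 -0.930 -0.363
outer loop
vertex 0.341 -0.196 1.569
vertex -0.568 -0.327 1.769
vertex -0.09 -0.009 1.025
endloop
endfacet
facet normal 0.706 0.618 -0.347
outer loop
vertex 0.341 -0.196 1.569
vertex -0.09 -0.009 1.025
vertex -0.672 1.467 2.471
endloop
endfacet

endsolid
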